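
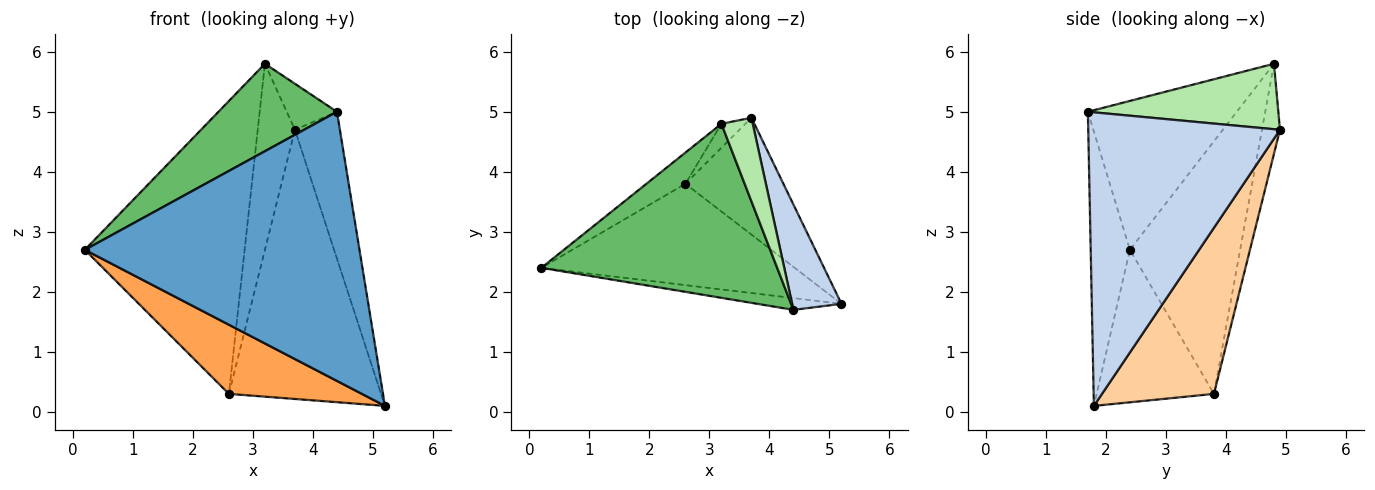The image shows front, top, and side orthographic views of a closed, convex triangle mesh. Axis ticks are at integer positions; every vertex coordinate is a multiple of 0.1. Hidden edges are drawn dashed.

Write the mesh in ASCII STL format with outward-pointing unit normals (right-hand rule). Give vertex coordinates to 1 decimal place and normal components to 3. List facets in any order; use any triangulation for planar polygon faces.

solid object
 facet normal -0.141 -0.989 -0.043
  outer loop
   vertex 4.4 1.7 5.0
   vertex 0.2 2.4 2.7
   vertex 5.2 1.8 0.1
  endloop
 endfacet
 facet normal 0.961 0.225 0.161
  outer loop
   vertex 4.4 1.7 5.0
   vertex 5.2 1.8 0.1
   vertex 3.7 4.9 4.7
  endloop
 endfacet
 facet normal -0.445 -0.505 -0.740
  outer loop
   vertex 2.6 3.8 0.3
   vertex 5.2 1.8 0.1
   vertex 0.2 2.4 2.7
  endloop
 endfacet
 facet normal 0.559 0.760 -0.330
  outer loop
   vertex 2.6 3.8 0.3
   vertex 3.7 4.9 4.7
   vertex 5.2 1.8 0.1
  endloop
 endfacet
 facet normal -0.491 -0.391 0.778
  outer loop
   vertex 3.2 4.8 5.8
   vertex 0.2 2.4 2.7
   vertex 4.4 1.7 5.0
  endloop
 endfacet
 facet normal 0.878 0.231 0.420
  outer loop
   vertex 3.2 4.8 5.8
   vertex 4.4 1.7 5.0
   vertex 3.7 4.9 4.7
  endloop
 endfacet
 facet normal -0.566 0.820 -0.087
  outer loop
   vertex 3.2 4.8 5.8
   vertex 2.6 3.8 0.3
   vertex 0.2 2.4 2.7
  endloop
 endfacet
 facet normal -0.433 0.894 -0.115
  outer loop
   vertex 3.2 4.8 5.8
   vertex 3.7 4.9 4.7
   vertex 2.6 3.8 0.3
  endloop
 endfacet
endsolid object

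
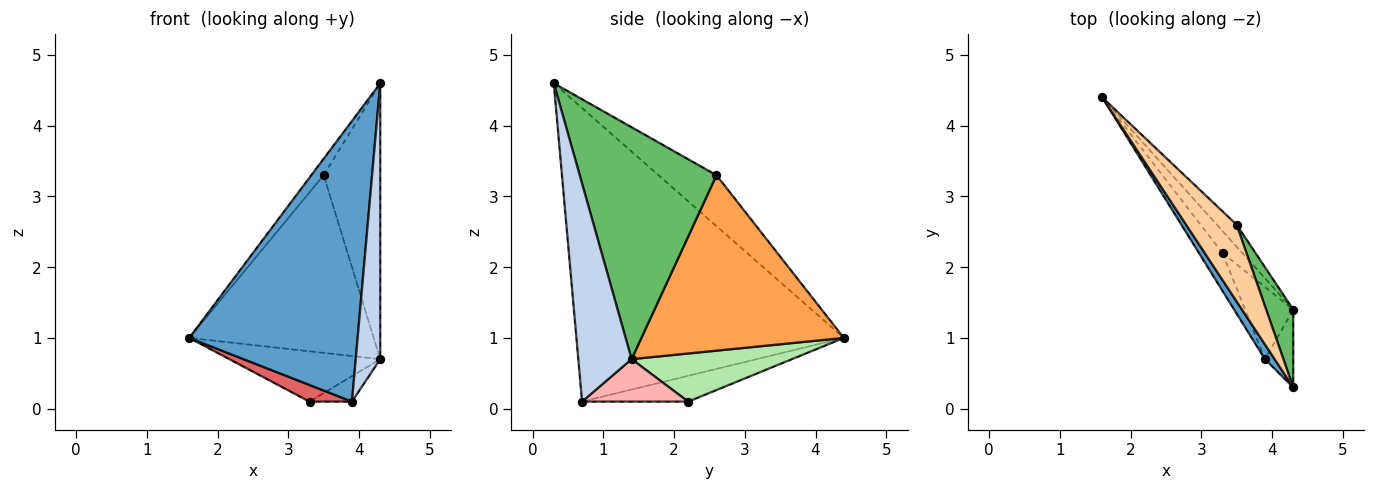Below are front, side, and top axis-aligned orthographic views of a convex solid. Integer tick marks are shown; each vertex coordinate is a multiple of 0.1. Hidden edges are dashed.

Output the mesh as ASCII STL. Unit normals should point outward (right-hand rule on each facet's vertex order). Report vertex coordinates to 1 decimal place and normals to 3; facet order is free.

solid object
 facet normal -0.846 -0.533 0.028
  outer loop
   vertex 4.3 0.3 4.6
   vertex 1.6 4.4 1.0
   vertex 3.9 0.7 0.1
  endloop
 endfacet
 facet normal 0.902 -0.415 -0.117
  outer loop
   vertex 4.3 0.3 4.6
   vertex 3.9 0.7 0.1
   vertex 4.3 1.4 0.7
  endloop
 endfacet
 facet normal 0.737 0.671 -0.083
  outer loop
   vertex 3.5 2.6 3.3
   vertex 4.3 1.4 0.7
   vertex 1.6 4.4 1.0
  endloop
 endfacet
 facet normal -0.702 0.150 0.697
  outer loop
   vertex 3.5 2.6 3.3
   vertex 1.6 4.4 1.0
   vertex 4.3 0.3 4.6
  endloop
 endfacet
 facet normal 0.919 0.380 0.107
  outer loop
   vertex 3.5 2.6 3.3
   vertex 4.3 0.3 4.6
   vertex 4.3 1.4 0.7
  endloop
 endfacet
 facet normal 0.698 0.656 -0.287
  outer loop
   vertex 3.3 2.2 0.1
   vertex 1.6 4.4 1.0
   vertex 4.3 1.4 0.7
  endloop
 endfacet
 facet normal -0.709 -0.284 -0.646
  outer loop
   vertex 3.3 2.2 0.1
   vertex 3.9 0.7 0.1
   vertex 1.6 4.4 1.0
  endloop
 endfacet
 facet normal 0.640 0.256 -0.725
  outer loop
   vertex 3.3 2.2 0.1
   vertex 4.3 1.4 0.7
   vertex 3.9 0.7 0.1
  endloop
 endfacet
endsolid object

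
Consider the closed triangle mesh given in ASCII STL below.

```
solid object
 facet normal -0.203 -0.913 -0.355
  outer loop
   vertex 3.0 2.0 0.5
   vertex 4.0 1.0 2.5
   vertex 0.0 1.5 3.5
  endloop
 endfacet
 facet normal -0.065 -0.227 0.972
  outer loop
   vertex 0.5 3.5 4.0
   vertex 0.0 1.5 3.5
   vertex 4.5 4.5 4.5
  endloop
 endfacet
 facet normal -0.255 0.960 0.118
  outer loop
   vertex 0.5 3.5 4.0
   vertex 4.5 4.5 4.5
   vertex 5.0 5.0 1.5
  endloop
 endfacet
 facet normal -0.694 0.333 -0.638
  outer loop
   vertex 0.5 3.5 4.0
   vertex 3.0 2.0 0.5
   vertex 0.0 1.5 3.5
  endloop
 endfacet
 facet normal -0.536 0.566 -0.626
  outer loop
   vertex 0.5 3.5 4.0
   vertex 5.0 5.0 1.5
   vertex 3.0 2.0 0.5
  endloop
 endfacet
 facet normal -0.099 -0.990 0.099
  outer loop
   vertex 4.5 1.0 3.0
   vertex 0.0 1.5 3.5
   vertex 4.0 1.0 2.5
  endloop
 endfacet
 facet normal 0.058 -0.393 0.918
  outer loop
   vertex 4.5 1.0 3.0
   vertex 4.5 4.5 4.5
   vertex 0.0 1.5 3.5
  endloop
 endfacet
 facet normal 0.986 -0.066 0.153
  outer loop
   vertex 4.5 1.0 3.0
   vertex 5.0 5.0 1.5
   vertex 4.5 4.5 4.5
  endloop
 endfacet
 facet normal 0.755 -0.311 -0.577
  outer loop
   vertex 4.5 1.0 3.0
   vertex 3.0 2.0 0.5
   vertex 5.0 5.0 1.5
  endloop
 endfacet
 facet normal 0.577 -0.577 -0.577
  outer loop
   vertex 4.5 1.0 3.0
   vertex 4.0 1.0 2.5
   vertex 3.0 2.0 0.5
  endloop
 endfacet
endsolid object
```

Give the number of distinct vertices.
7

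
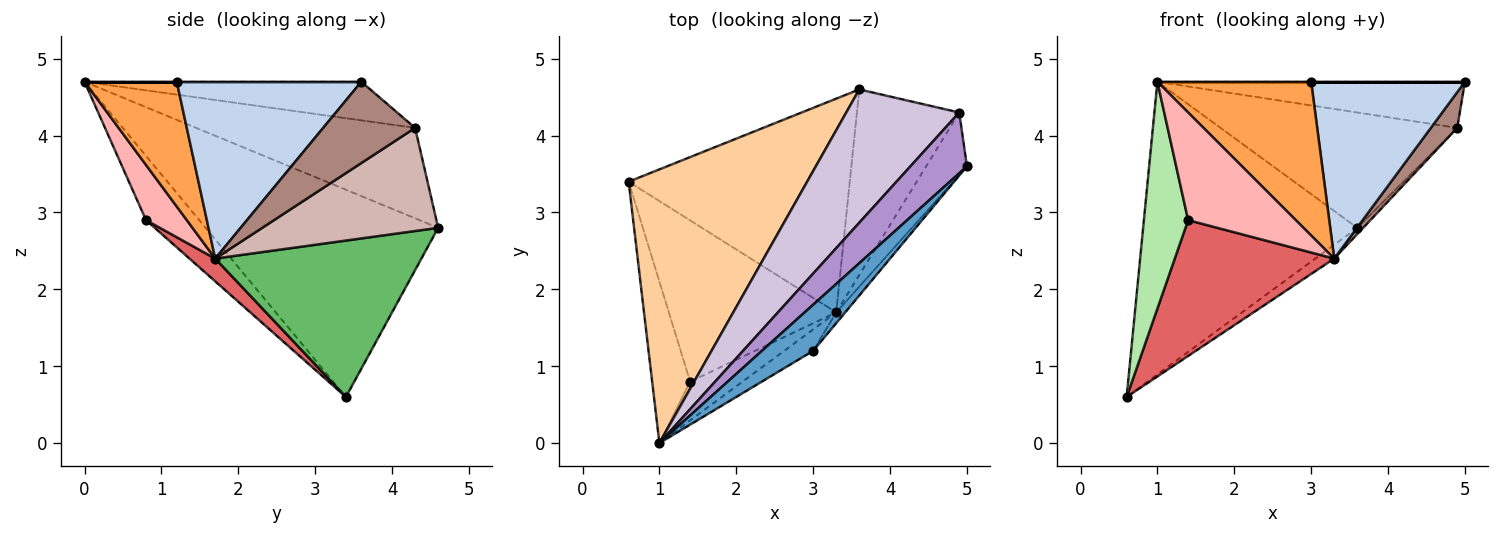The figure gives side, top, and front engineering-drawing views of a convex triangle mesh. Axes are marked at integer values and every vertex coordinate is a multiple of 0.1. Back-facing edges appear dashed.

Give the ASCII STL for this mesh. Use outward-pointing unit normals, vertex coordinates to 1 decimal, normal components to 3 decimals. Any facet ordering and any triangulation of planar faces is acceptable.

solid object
 facet normal 0.000 0.000 1.000
  outer loop
   vertex 3.0 1.2 4.7
   vertex 5.0 3.6 4.7
   vertex 1.0 0.0 4.7
  endloop
 endfacet
 facet normal 0.768 -0.640 -0.039
  outer loop
   vertex 3.3 1.7 2.4
   vertex 5.0 3.6 4.7
   vertex 3.0 1.2 4.7
  endloop
 endfacet
 facet normal 0.511 -0.851 -0.118
  outer loop
   vertex 3.3 1.7 2.4
   vertex 3.0 1.2 4.7
   vertex 1.0 0.0 4.7
  endloop
 endfacet
 facet normal -0.621 0.572 0.535
  outer loop
   vertex 3.6 4.6 2.8
   vertex 0.6 3.4 0.6
   vertex 1.0 0.0 4.7
  endloop
 endfacet
 facet normal 0.577 0.053 -0.815
  outer loop
   vertex 3.6 4.6 2.8
   vertex 3.3 1.7 2.4
   vertex 0.6 3.4 0.6
  endloop
 endfacet
 facet normal -0.700 -0.582 -0.414
  outer loop
   vertex 1.4 0.8 2.9
   vertex 1.0 0.0 4.7
   vertex 0.6 3.4 0.6
  endloop
 endfacet
 facet normal 0.103 -0.641 -0.761
  outer loop
   vertex 1.4 0.8 2.9
   vertex 0.6 3.4 0.6
   vertex 3.3 1.7 2.4
  endloop
 endfacet
 facet normal 0.336 -0.886 -0.319
  outer loop
   vertex 1.4 0.8 2.9
   vertex 3.3 1.7 2.4
   vertex 1.0 0.0 4.7
  endloop
 endfacet
 facet normal -0.478 0.531 0.699
  outer loop
   vertex 4.9 4.3 4.1
   vertex 1.0 0.0 4.7
   vertex 5.0 3.6 4.7
  endloop
 endfacet
 facet normal -0.518 0.560 0.647
  outer loop
   vertex 4.9 4.3 4.1
   vertex 3.6 4.6 2.8
   vertex 1.0 0.0 4.7
  endloop
 endfacet
 facet normal 0.866 -0.249 -0.434
  outer loop
   vertex 4.9 4.3 4.1
   vertex 5.0 3.6 4.7
   vertex 3.3 1.7 2.4
  endloop
 endfacet
 facet normal 0.710 0.024 -0.704
  outer loop
   vertex 4.9 4.3 4.1
   vertex 3.3 1.7 2.4
   vertex 3.6 4.6 2.8
  endloop
 endfacet
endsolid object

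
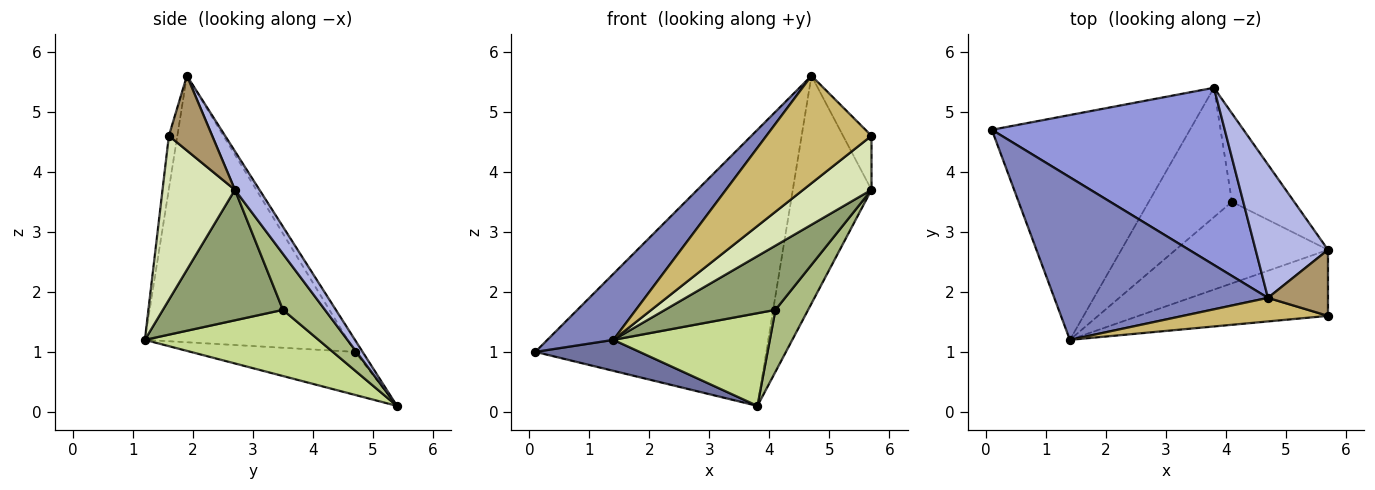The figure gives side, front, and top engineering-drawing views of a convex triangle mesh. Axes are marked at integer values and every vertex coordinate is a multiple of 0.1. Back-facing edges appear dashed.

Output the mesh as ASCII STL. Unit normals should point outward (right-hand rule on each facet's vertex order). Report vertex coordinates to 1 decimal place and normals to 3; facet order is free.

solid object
 facet normal -0.210 -0.133 -0.968
  outer loop
   vertex 3.8 5.4 0.1
   vertex 1.4 1.2 1.2
   vertex 0.1 4.7 1.0
  endloop
 endfacet
 facet normal -0.756 -0.246 0.606
  outer loop
   vertex 4.7 1.9 5.6
   vertex 0.1 4.7 1.0
   vertex 1.4 1.2 1.2
  endloop
 endfacet
 facet normal -0.028 0.841 0.540
  outer loop
   vertex 4.7 1.9 5.6
   vertex 3.8 5.4 0.1
   vertex 0.1 4.7 1.0
  endloop
 endfacet
 facet normal 0.260 0.833 0.488
  outer loop
   vertex 4.7 1.9 5.6
   vertex 5.7 2.7 3.7
   vertex 3.8 5.4 0.1
  endloop
 endfacet
 facet normal 0.558 -0.513 -0.652
  outer loop
   vertex 4.1 3.5 1.7
   vertex 5.7 2.7 3.7
   vertex 1.4 1.2 1.2
  endloop
 endfacet
 facet normal 0.593 -0.462 -0.659
  outer loop
   vertex 4.1 3.5 1.7
   vertex 3.8 5.4 0.1
   vertex 5.7 2.7 3.7
  endloop
 endfacet
 facet normal 0.543 -0.489 -0.683
  outer loop
   vertex 4.1 3.5 1.7
   vertex 1.4 1.2 1.2
   vertex 3.8 5.4 0.1
  endloop
 endfacet
 facet normal 0.557 -0.526 -0.643
  outer loop
   vertex 5.7 1.6 4.6
   vertex 1.4 1.2 1.2
   vertex 5.7 2.7 3.7
  endloop
 endfacet
 facet normal 0.694 0.456 0.557
  outer loop
   vertex 5.7 1.6 4.6
   vertex 5.7 2.7 3.7
   vertex 4.7 1.9 5.6
  endloop
 endfacet
 facet normal -0.078 -0.974 0.214
  outer loop
   vertex 5.7 1.6 4.6
   vertex 4.7 1.9 5.6
   vertex 1.4 1.2 1.2
  endloop
 endfacet
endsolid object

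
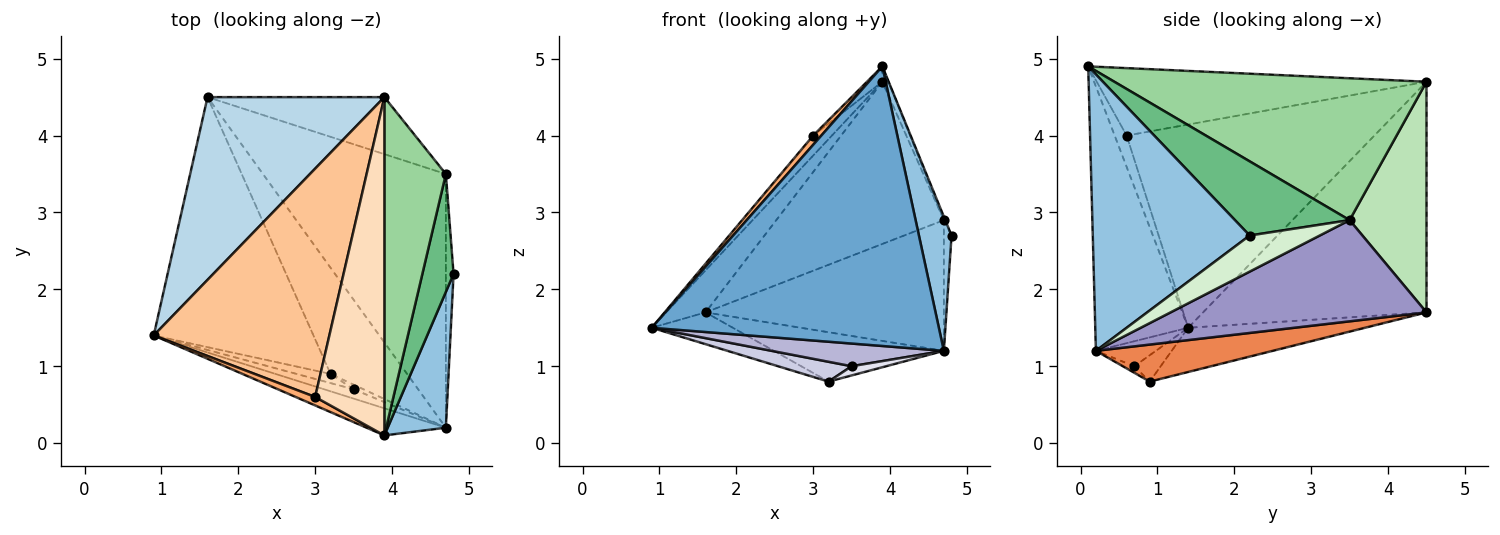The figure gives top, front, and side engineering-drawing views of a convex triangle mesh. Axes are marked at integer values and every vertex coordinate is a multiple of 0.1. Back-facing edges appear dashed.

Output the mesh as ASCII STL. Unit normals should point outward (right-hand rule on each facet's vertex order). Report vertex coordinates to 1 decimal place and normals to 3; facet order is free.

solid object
 facet normal -0.306 -0.947 -0.092
  outer loop
   vertex 4.7 0.2 1.2
   vertex 3.9 0.1 4.9
   vertex 0.9 1.4 1.5
  endloop
 endfacet
 facet normal 0.959 -0.199 0.202
  outer loop
   vertex 4.7 0.2 1.2
   vertex 4.8 2.2 2.7
   vertex 3.9 0.1 4.9
  endloop
 endfacet
 facet normal -0.786 0.139 0.603
  outer loop
   vertex 3.9 4.5 4.7
   vertex 1.6 4.5 1.7
   vertex 0.9 1.4 1.5
  endloop
 endfacet
 facet normal -0.265 0.121 -0.957
  outer loop
   vertex 3.2 0.9 0.8
   vertex 0.9 1.4 1.5
   vertex 1.6 4.5 1.7
  endloop
 endfacet
 facet normal 0.402 0.386 -0.830
  outer loop
   vertex 3.2 0.9 0.8
   vertex 1.6 4.5 1.7
   vertex 4.7 0.2 1.2
  endloop
 endfacet
 facet normal -0.735 -0.500 0.458
  outer loop
   vertex 3.0 0.6 4.0
   vertex 0.9 1.4 1.5
   vertex 3.9 0.1 4.9
  endloop
 endfacet
 facet normal -0.755 0.057 0.653
  outer loop
   vertex 3.0 0.6 4.0
   vertex 3.9 4.5 4.7
   vertex 0.9 1.4 1.5
  endloop
 endfacet
 facet normal -0.698 0.033 0.716
  outer loop
   vertex 3.0 0.6 4.0
   vertex 3.9 0.1 4.9
   vertex 3.9 4.5 4.7
  endloop
 endfacet
 facet normal 0.922 0.011 0.388
  outer loop
   vertex 4.7 3.5 2.9
   vertex 3.9 0.1 4.9
   vertex 4.8 2.2 2.7
  endloop
 endfacet
 facet normal 0.917 0.018 0.398
  outer loop
   vertex 4.7 3.5 2.9
   vertex 3.9 4.5 4.7
   vertex 3.9 0.1 4.9
  endloop
 endfacet
 facet normal 0.397 0.866 -0.304
  outer loop
   vertex 4.7 3.5 2.9
   vertex 1.6 4.5 1.7
   vertex 3.9 4.5 4.7
  endloop
 endfacet
 facet normal 0.972 0.107 -0.207
  outer loop
   vertex 4.7 3.5 2.9
   vertex 4.8 2.2 2.7
   vertex 4.7 0.2 1.2
  endloop
 endfacet
 facet normal 0.441 0.411 -0.798
  outer loop
   vertex 4.7 3.5 2.9
   vertex 4.7 0.2 1.2
   vertex 1.6 4.5 1.7
  endloop
 endfacet
 facet normal -0.307 -0.880 -0.362
  outer loop
   vertex 3.5 0.7 1.0
   vertex 4.7 0.2 1.2
   vertex 0.9 1.4 1.5
  endloop
 endfacet
 facet normal -0.309 -0.863 -0.399
  outer loop
   vertex 3.5 0.7 1.0
   vertex 0.9 1.4 1.5
   vertex 3.2 0.9 0.8
  endloop
 endfacet
 facet normal -0.286 -0.857 -0.429
  outer loop
   vertex 3.5 0.7 1.0
   vertex 3.2 0.9 0.8
   vertex 4.7 0.2 1.2
  endloop
 endfacet
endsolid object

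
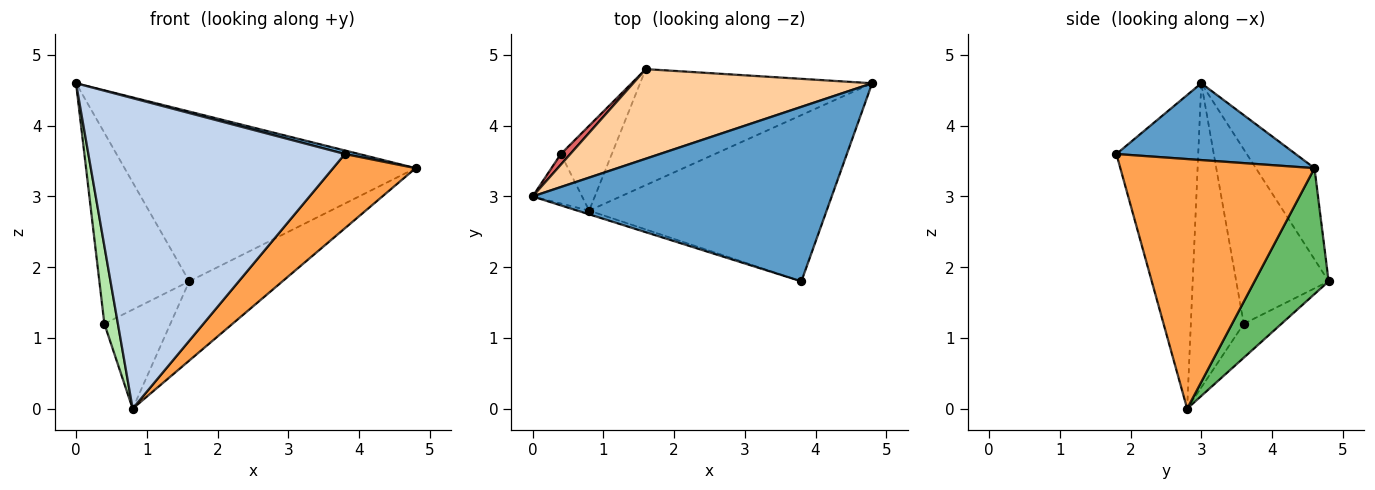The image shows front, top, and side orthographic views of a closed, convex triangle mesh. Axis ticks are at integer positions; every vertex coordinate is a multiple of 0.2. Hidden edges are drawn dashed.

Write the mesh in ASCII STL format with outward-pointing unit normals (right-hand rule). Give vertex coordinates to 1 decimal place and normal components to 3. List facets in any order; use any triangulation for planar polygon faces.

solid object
 facet normal 0.249 -0.020 0.968
  outer loop
   vertex 3.8 1.8 3.6
   vertex 4.8 4.6 3.4
   vertex 0.0 3.0 4.6
  endloop
 endfacet
 facet normal -0.304 -0.953 -0.011
  outer loop
   vertex 0.8 2.8 0.0
   vertex 3.8 1.8 3.6
   vertex 0.0 3.0 4.6
  endloop
 endfacet
 facet normal 0.692 -0.294 -0.659
  outer loop
   vertex 0.8 2.8 0.0
   vertex 4.8 4.6 3.4
   vertex 3.8 1.8 3.6
  endloop
 endfacet
 facet normal -0.175 0.871 0.460
  outer loop
   vertex 1.6 4.8 1.8
   vertex 0.0 3.0 4.6
   vertex 4.8 4.6 3.4
  endloop
 endfacet
 facet normal 0.409 0.515 -0.754
  outer loop
   vertex 1.6 4.8 1.8
   vertex 4.8 4.6 3.4
   vertex 0.8 2.8 0.0
  endloop
 endfacet
 facet normal -0.957 -0.245 -0.156
  outer loop
   vertex 0.4 3.6 1.2
   vertex 0.8 2.8 0.0
   vertex 0.0 3.0 4.6
  endloop
 endfacet
 facet normal -0.716 0.697 0.039
  outer loop
   vertex 0.4 3.6 1.2
   vertex 0.0 3.0 4.6
   vertex 1.6 4.8 1.8
  endloop
 endfacet
 facet normal -0.398 0.697 -0.597
  outer loop
   vertex 0.4 3.6 1.2
   vertex 1.6 4.8 1.8
   vertex 0.8 2.8 0.0
  endloop
 endfacet
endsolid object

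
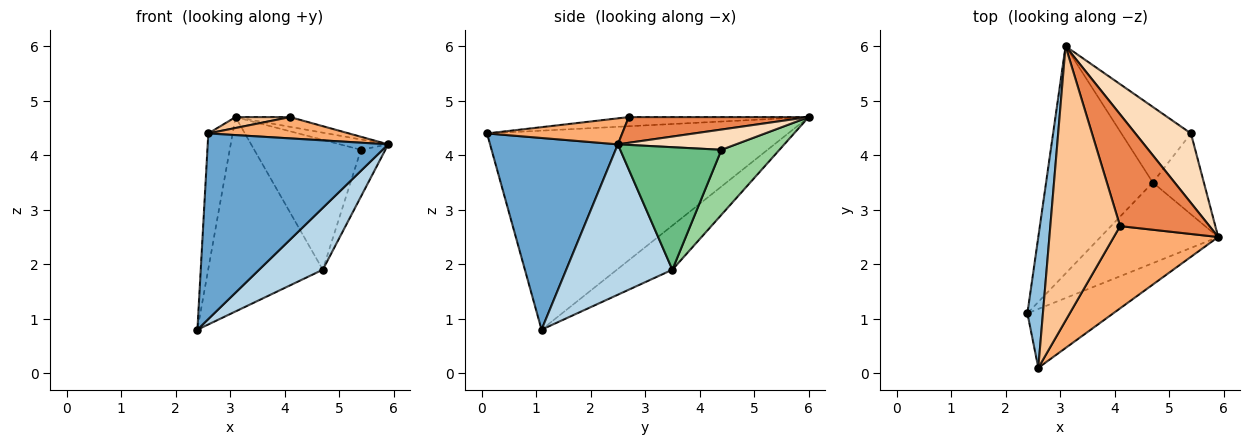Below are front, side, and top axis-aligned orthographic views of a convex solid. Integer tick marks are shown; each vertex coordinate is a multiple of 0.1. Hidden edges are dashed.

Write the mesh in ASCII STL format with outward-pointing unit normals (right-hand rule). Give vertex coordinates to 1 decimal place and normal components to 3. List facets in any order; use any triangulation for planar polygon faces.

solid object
 facet normal 0.559 -0.790 -0.251
  outer loop
   vertex 2.6 0.1 4.4
   vertex 2.4 1.1 0.8
   vertex 5.9 2.5 4.2
  endloop
 endfacet
 facet normal -0.994 0.080 0.078
  outer loop
   vertex 2.6 0.1 4.4
   vertex 3.1 6.0 4.7
   vertex 2.4 1.1 0.8
  endloop
 endfacet
 facet normal 0.712 -0.427 -0.557
  outer loop
   vertex 4.7 3.5 1.9
   vertex 5.9 2.5 4.2
   vertex 2.4 1.1 0.8
  endloop
 endfacet
 facet normal -0.300 0.620 -0.725
  outer loop
   vertex 4.7 3.5 1.9
   vertex 2.4 1.1 0.8
   vertex 3.1 6.0 4.7
  endloop
 endfacet
 facet normal 0.275 0.083 0.958
  outer loop
   vertex 4.1 2.7 4.7
   vertex 5.9 2.5 4.2
   vertex 3.1 6.0 4.7
  endloop
 endfacet
 facet normal 0.234 -0.244 0.941
  outer loop
   vertex 4.1 2.7 4.7
   vertex 2.6 0.1 4.4
   vertex 5.9 2.5 4.2
  endloop
 endfacet
 facet normal -0.130 -0.039 0.991
  outer loop
   vertex 4.1 2.7 4.7
   vertex 3.1 6.0 4.7
   vertex 2.6 0.1 4.4
  endloop
 endfacet
 facet normal 0.339 0.138 0.931
  outer loop
   vertex 5.4 4.4 4.1
   vertex 3.1 6.0 4.7
   vertex 5.9 2.5 4.2
  endloop
 endfacet
 facet normal 0.901 0.217 -0.376
  outer loop
   vertex 5.4 4.4 4.1
   vertex 5.9 2.5 4.2
   vertex 4.7 3.5 1.9
  endloop
 endfacet
 facet normal 0.425 0.782 -0.455
  outer loop
   vertex 5.4 4.4 4.1
   vertex 4.7 3.5 1.9
   vertex 3.1 6.0 4.7
  endloop
 endfacet
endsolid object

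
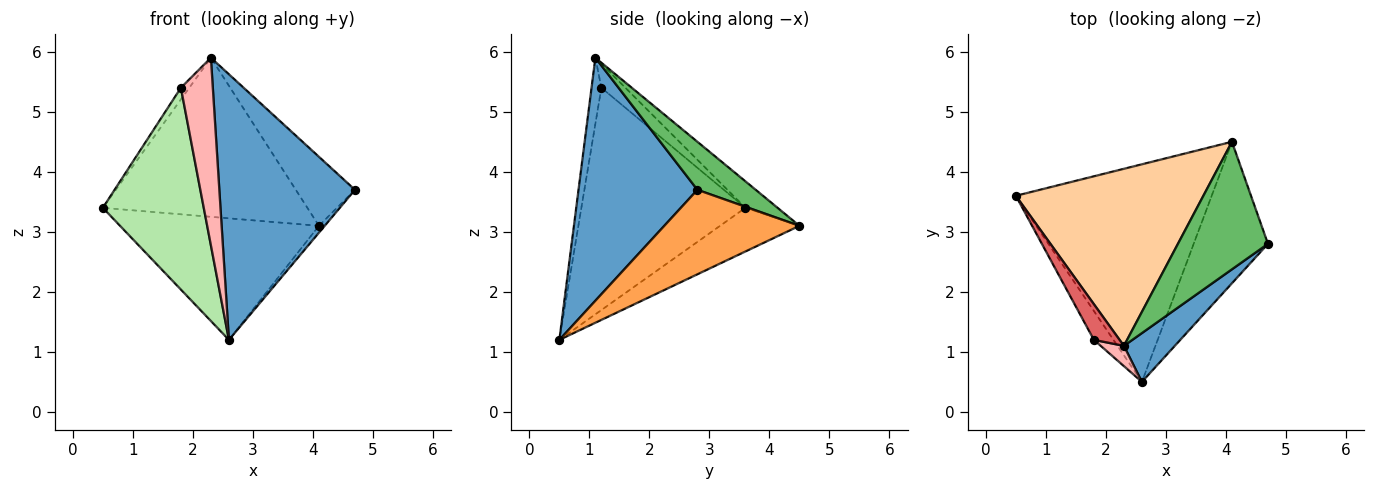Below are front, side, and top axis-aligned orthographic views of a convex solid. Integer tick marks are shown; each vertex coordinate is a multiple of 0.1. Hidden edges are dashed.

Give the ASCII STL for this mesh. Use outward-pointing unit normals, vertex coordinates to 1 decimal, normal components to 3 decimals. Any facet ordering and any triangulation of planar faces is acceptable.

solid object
 facet normal 0.653 -0.745 0.137
  outer loop
   vertex 2.3 1.1 5.9
   vertex 2.6 0.5 1.2
   vertex 4.7 2.8 3.7
  endloop
 endfacet
 facet normal -0.191 0.479 -0.857
  outer loop
   vertex 4.1 4.5 3.1
   vertex 2.6 0.5 1.2
   vertex 0.5 3.6 3.4
  endloop
 endfacet
 facet normal 0.751 0.032 -0.660
  outer loop
   vertex 4.1 4.5 3.1
   vertex 4.7 2.8 3.7
   vertex 2.6 0.5 1.2
  endloop
 endfacet
 facet normal -0.104 0.665 0.740
  outer loop
   vertex 4.1 4.5 3.1
   vertex 0.5 3.6 3.4
   vertex 2.3 1.1 5.9
  endloop
 endfacet
 facet normal 0.425 0.431 0.796
  outer loop
   vertex 4.1 4.5 3.1
   vertex 2.3 1.1 5.9
   vertex 4.7 2.8 3.7
  endloop
 endfacet
 facet normal -0.849 -0.522 -0.075
  outer loop
   vertex 1.8 1.2 5.4
   vertex 0.5 3.6 3.4
   vertex 2.6 0.5 1.2
  endloop
 endfacet
 facet normal -0.664 0.232 0.711
  outer loop
   vertex 1.8 1.2 5.4
   vertex 2.3 1.1 5.9
   vertex 0.5 3.6 3.4
  endloop
 endfacet
 facet normal -0.293 -0.951 0.103
  outer loop
   vertex 1.8 1.2 5.4
   vertex 2.6 0.5 1.2
   vertex 2.3 1.1 5.9
  endloop
 endfacet
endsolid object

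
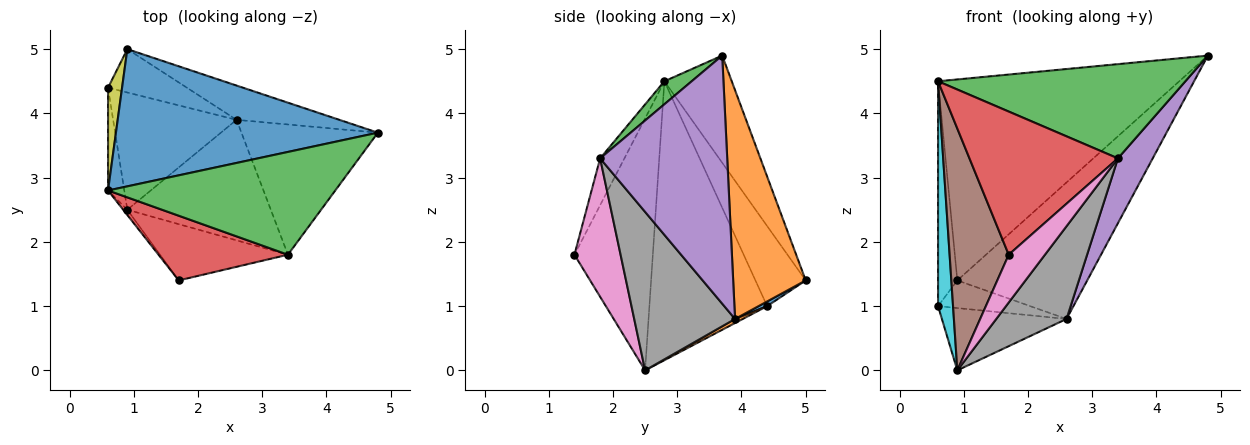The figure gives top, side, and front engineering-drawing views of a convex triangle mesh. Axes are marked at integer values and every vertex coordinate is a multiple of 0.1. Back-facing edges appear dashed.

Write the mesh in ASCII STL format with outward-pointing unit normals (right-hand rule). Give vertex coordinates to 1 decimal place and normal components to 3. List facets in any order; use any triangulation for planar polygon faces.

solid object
 facet normal -0.225 0.805 0.549
  outer loop
   vertex 0.9 5.0 1.4
   vertex 0.6 2.8 4.5
   vertex 4.8 3.7 4.9
  endloop
 endfacet
 facet normal 0.476 0.853 -0.214
  outer loop
   vertex 2.6 3.9 0.8
   vertex 0.9 5.0 1.4
   vertex 4.8 3.7 4.9
  endloop
 endfacet
 facet normal 0.074 -0.674 0.735
  outer loop
   vertex 3.4 1.8 3.3
   vertex 4.8 3.7 4.9
   vertex 0.6 2.8 4.5
  endloop
 endfacet
 facet normal -0.147 -0.901 0.407
  outer loop
   vertex 3.4 1.8 3.3
   vertex 0.6 2.8 4.5
   vertex 1.7 1.4 1.8
  endloop
 endfacet
 facet normal 0.852 -0.233 -0.469
  outer loop
   vertex 3.4 1.8 3.3
   vertex 2.6 3.9 0.8
   vertex 4.8 3.7 4.9
  endloop
 endfacet
 facet normal -0.798 -0.602 -0.013
  outer loop
   vertex 0.9 2.5 0.0
   vertex 1.7 1.4 1.8
   vertex 0.6 2.8 4.5
  endloop
 endfacet
 facet normal 0.636 -0.499 -0.588
  outer loop
   vertex 0.9 2.5 0.0
   vertex 3.4 1.8 3.3
   vertex 1.7 1.4 1.8
  endloop
 endfacet
 facet normal 0.659 -0.459 -0.596
  outer loop
   vertex 0.9 2.5 0.0
   vertex 2.6 3.9 0.8
   vertex 3.4 1.8 3.3
  endloop
 endfacet
 facet normal -0.922 0.353 0.161
  outer loop
   vertex 0.6 4.4 1.0
   vertex 0.6 2.8 4.5
   vertex 0.9 5.0 1.4
  endloop
 endfacet
 facet normal -0.990 -0.126 -0.058
  outer loop
   vertex 0.6 4.4 1.0
   vertex 0.9 2.5 0.0
   vertex 0.6 2.8 4.5
  endloop
 endfacet
 facet normal 0.050 0.537 -0.842
  outer loop
   vertex 0.6 4.4 1.0
   vertex 0.9 5.0 1.4
   vertex 2.6 3.9 0.8
  endloop
 endfacet
 facet normal 0.029 0.469 -0.883
  outer loop
   vertex 0.6 4.4 1.0
   vertex 2.6 3.9 0.8
   vertex 0.9 2.5 0.0
  endloop
 endfacet
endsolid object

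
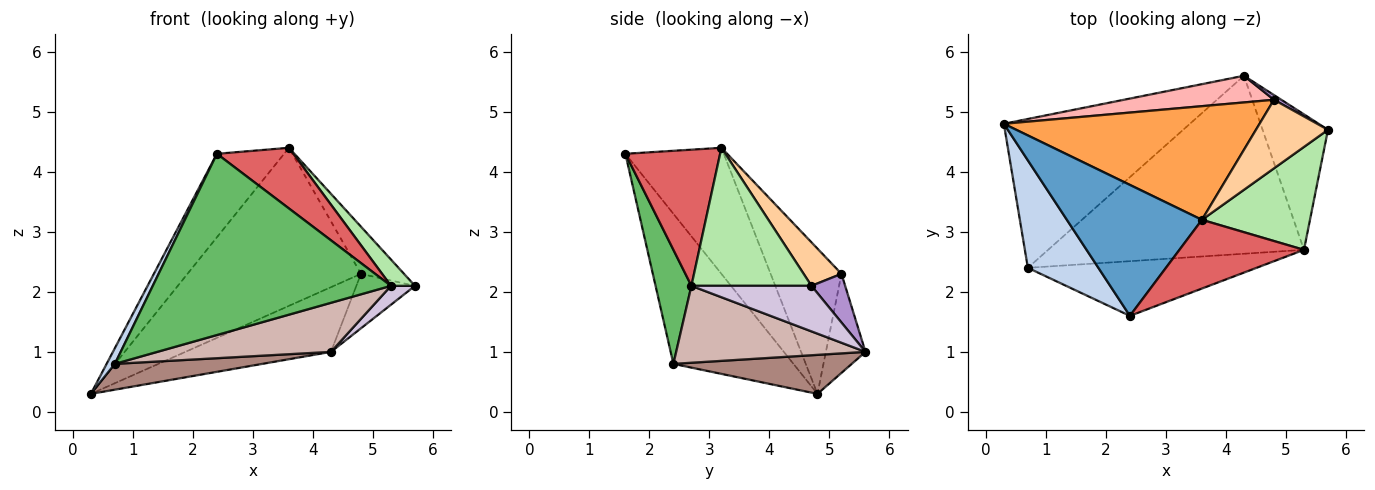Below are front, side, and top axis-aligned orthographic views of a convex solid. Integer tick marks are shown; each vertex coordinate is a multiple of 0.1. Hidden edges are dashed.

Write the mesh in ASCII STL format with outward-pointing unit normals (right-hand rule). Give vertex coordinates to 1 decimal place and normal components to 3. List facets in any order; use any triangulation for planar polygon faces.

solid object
 facet normal -0.618 0.422 0.663
  outer loop
   vertex 3.6 3.2 4.4
   vertex 0.3 4.8 0.3
   vertex 2.4 1.6 4.3
  endloop
 endfacet
 facet normal -0.903 -0.062 0.425
  outer loop
   vertex 0.7 2.4 0.8
   vertex 2.4 1.6 4.3
   vertex 0.3 4.8 0.3
  endloop
 endfacet
 facet normal -0.315 0.771 0.554
  outer loop
   vertex 4.8 5.2 2.3
   vertex 0.3 4.8 0.3
   vertex 3.6 3.2 4.4
  endloop
 endfacet
 facet normal 0.446 0.507 0.738
  outer loop
   vertex 4.8 5.2 2.3
   vertex 3.6 3.2 4.4
   vertex 5.7 4.7 2.1
  endloop
 endfacet
 facet normal 0.143 -0.948 -0.286
  outer loop
   vertex 5.3 2.7 2.1
   vertex 2.4 1.6 4.3
   vertex 0.7 2.4 0.8
  endloop
 endfacet
 facet normal 0.778 -0.156 0.609
  outer loop
   vertex 5.3 2.7 2.1
   vertex 5.7 4.7 2.1
   vertex 3.6 3.2 4.4
  endloop
 endfacet
 facet normal 0.634 -0.512 0.580
  outer loop
   vertex 5.3 2.7 2.1
   vertex 3.6 3.2 4.4
   vertex 2.4 1.6 4.3
  endloop
 endfacet
 facet normal -0.244 0.897 0.370
  outer loop
   vertex 4.3 5.6 1.0
   vertex 0.3 4.8 0.3
   vertex 4.8 5.2 2.3
  endloop
 endfacet
 facet normal 0.497 0.865 0.075
  outer loop
   vertex 4.3 5.6 1.0
   vertex 4.8 5.2 2.3
   vertex 5.7 4.7 2.1
  endloop
 endfacet
 facet normal 0.568 -0.114 -0.815
  outer loop
   vertex 4.3 5.6 1.0
   vertex 5.7 4.7 2.1
   vertex 5.3 2.7 2.1
  endloop
 endfacet
 facet normal 0.202 -0.167 -0.965
  outer loop
   vertex 4.3 5.6 1.0
   vertex 0.7 2.4 0.8
   vertex 0.3 4.8 0.3
  endloop
 endfacet
 facet normal 0.278 -0.255 -0.926
  outer loop
   vertex 4.3 5.6 1.0
   vertex 5.3 2.7 2.1
   vertex 0.7 2.4 0.8
  endloop
 endfacet
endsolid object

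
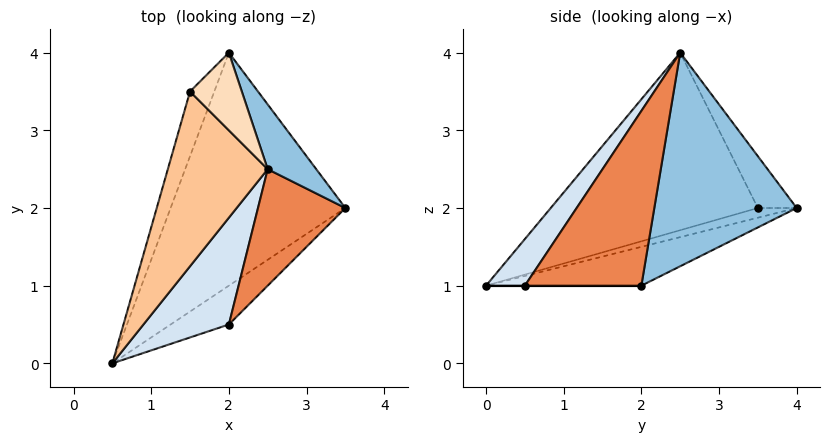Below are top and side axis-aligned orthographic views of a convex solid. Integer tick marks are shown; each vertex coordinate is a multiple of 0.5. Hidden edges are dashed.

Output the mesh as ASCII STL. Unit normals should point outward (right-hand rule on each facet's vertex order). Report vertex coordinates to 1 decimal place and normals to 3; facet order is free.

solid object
 facet normal -0.206 0.309 -0.928
  outer loop
   vertex 2.0 4.0 2.0
   vertex 3.5 2.0 1.0
   vertex 0.5 0.0 1.0
  endloop
 endfacet
 facet normal 0.829 0.527 0.188
  outer loop
   vertex 2.5 2.5 4.0
   vertex 3.5 2.0 1.0
   vertex 2.0 4.0 2.0
  endloop
 endfacet
 facet normal 0.000 0.000 -1.000
  outer loop
   vertex 2.0 0.5 1.0
   vertex 0.5 0.0 1.0
   vertex 3.5 2.0 1.0
  endloop
 endfacet
 facet normal 0.274 -0.821 0.502
  outer loop
   vertex 2.0 0.5 1.0
   vertex 2.5 2.5 4.0
   vertex 0.5 0.0 1.0
  endloop
 endfacet
 facet normal 0.667 -0.667 0.333
  outer loop
   vertex 2.0 0.5 1.0
   vertex 3.5 2.0 1.0
   vertex 2.5 2.5 4.0
  endloop
 endfacet
 facet normal -0.348 0.348 -0.870
  outer loop
   vertex 1.5 3.5 2.0
   vertex 2.0 4.0 2.0
   vertex 0.5 0.0 1.0
  endloop
 endfacet
 facet normal -0.866 0.108 0.487
  outer loop
   vertex 1.5 3.5 2.0
   vertex 0.5 0.0 1.0
   vertex 2.5 2.5 4.0
  endloop
 endfacet
 facet normal -0.577 0.577 0.577
  outer loop
   vertex 1.5 3.5 2.0
   vertex 2.5 2.5 4.0
   vertex 2.0 4.0 2.0
  endloop
 endfacet
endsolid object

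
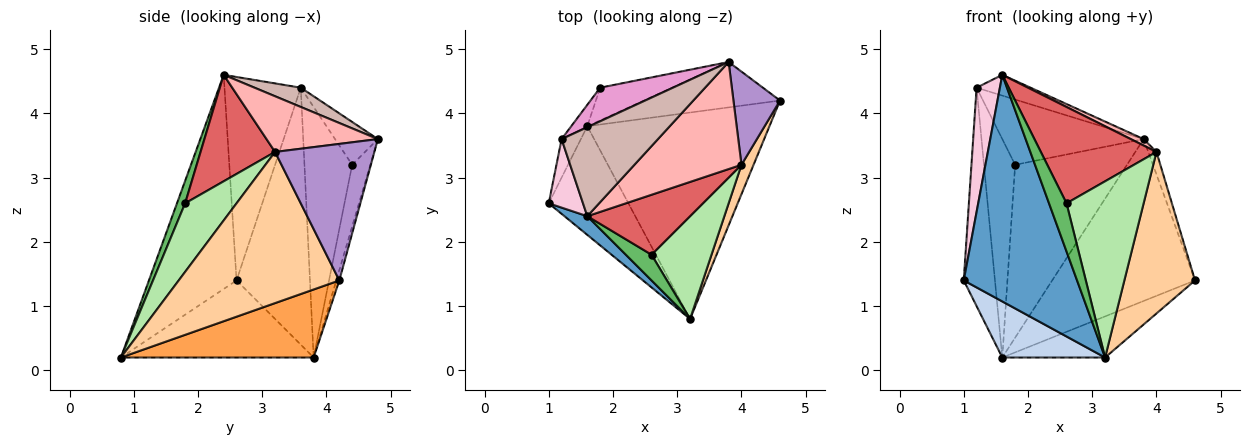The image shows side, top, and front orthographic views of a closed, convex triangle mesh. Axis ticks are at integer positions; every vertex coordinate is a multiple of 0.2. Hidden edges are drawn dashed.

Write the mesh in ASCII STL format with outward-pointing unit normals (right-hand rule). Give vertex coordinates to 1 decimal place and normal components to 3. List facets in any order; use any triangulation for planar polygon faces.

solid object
 facet normal -0.610 -0.789 0.065
  outer loop
   vertex 1.6 2.4 4.6
   vertex 1.0 2.6 1.4
   vertex 3.2 0.8 0.2
  endloop
 endfacet
 facet normal -0.652 -0.348 -0.674
  outer loop
   vertex 1.6 3.8 0.2
   vertex 3.2 0.8 0.2
   vertex 1.0 2.6 1.4
  endloop
 endfacet
 facet normal 0.344 0.183 -0.921
  outer loop
   vertex 1.6 3.8 0.2
   vertex 4.6 4.2 1.4
   vertex 3.2 0.8 0.2
  endloop
 endfacet
 facet normal 0.913 -0.402 0.073
  outer loop
   vertex 4.0 3.2 3.4
   vertex 3.2 0.8 0.2
   vertex 4.6 4.2 1.4
  endloop
 endfacet
 facet normal 0.381 -0.816 0.435
  outer loop
   vertex 2.6 1.8 2.6
   vertex 1.6 2.4 4.6
   vertex 3.2 0.8 0.2
  endloop
 endfacet
 facet normal 0.499 -0.749 0.437
  outer loop
   vertex 2.6 1.8 2.6
   vertex 3.2 0.8 0.2
   vertex 4.0 3.2 3.4
  endloop
 endfacet
 facet normal 0.480 -0.745 0.463
  outer loop
   vertex 2.6 1.8 2.6
   vertex 4.0 3.2 3.4
   vertex 1.6 2.4 4.6
  endloop
 endfacet
 facet normal 0.461 -0.053 0.886
  outer loop
   vertex 3.8 4.8 3.6
   vertex 1.6 2.4 4.6
   vertex 4.0 3.2 3.4
  endloop
 endfacet
 facet normal 0.944 0.078 0.322
  outer loop
   vertex 3.8 4.8 3.6
   vertex 4.0 3.2 3.4
   vertex 4.6 4.2 1.4
  endloop
 endfacet
 facet normal -0.020 0.963 -0.270
  outer loop
   vertex 3.8 4.8 3.6
   vertex 4.6 4.2 1.4
   vertex 1.6 3.8 0.2
  endloop
 endfacet
 facet normal -0.157 0.970 -0.184
  outer loop
   vertex 3.8 4.8 3.6
   vertex 1.6 3.8 0.2
   vertex 1.8 4.4 3.2
  endloop
 endfacet
 facet normal 0.191 0.223 0.956
  outer loop
   vertex 1.2 3.6 4.4
   vertex 1.6 2.4 4.6
   vertex 3.8 4.8 3.6
  endloop
 endfacet
 facet normal -0.260 0.858 0.442
  outer loop
   vertex 1.2 3.6 4.4
   vertex 3.8 4.8 3.6
   vertex 1.8 4.4 3.2
  endloop
 endfacet
 facet normal -0.944 -0.288 0.159
  outer loop
   vertex 1.2 3.6 4.4
   vertex 1.0 2.6 1.4
   vertex 1.6 2.4 4.6
  endloop
 endfacet
 facet normal -0.918 0.390 -0.069
  outer loop
   vertex 1.2 3.6 4.4
   vertex 1.6 3.8 0.2
   vertex 1.0 2.6 1.4
  endloop
 endfacet
 facet normal -0.836 0.546 -0.054
  outer loop
   vertex 1.2 3.6 4.4
   vertex 1.8 4.4 3.2
   vertex 1.6 3.8 0.2
  endloop
 endfacet
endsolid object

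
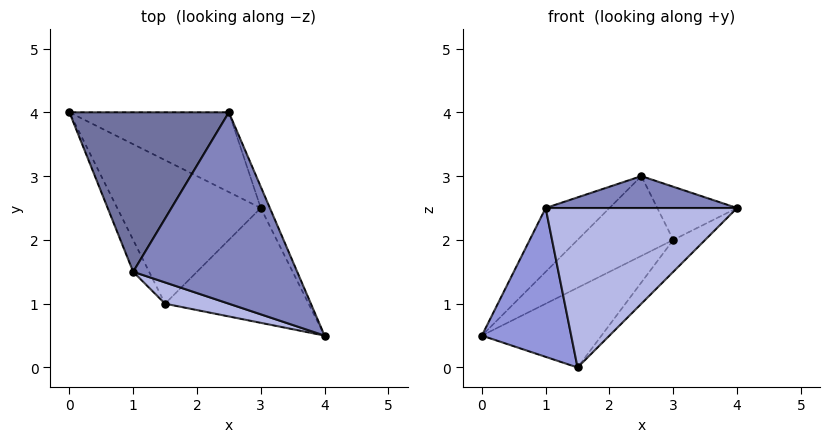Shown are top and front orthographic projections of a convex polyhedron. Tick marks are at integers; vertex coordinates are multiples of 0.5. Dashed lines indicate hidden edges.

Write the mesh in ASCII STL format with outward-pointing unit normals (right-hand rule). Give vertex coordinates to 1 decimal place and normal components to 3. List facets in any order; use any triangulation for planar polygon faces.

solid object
 facet normal -0.680 0.272 0.680
  outer loop
   vertex 1.0 1.5 2.5
   vertex 2.5 4.0 3.0
   vertex 0.0 4.0 0.5
  endloop
 endfacet
 facet normal -0.055 -0.164 0.985
  outer loop
   vertex 1.0 1.5 2.5
   vertex 4.0 0.5 2.5
   vertex 2.5 4.0 3.0
  endloop
 endfacet
 facet normal -0.897 -0.433 -0.093
  outer loop
   vertex 1.0 1.5 2.5
   vertex 0.0 4.0 0.5
   vertex 1.5 1.0 0.0
  endloop
 endfacet
 facet normal -0.314 -0.941 0.125
  outer loop
   vertex 1.0 1.5 2.5
   vertex 1.5 1.0 0.0
   vertex 4.0 0.5 2.5
  endloop
 endfacet
 facet normal 0.577 0.577 -0.577
  outer loop
   vertex 3.0 2.5 2.0
   vertex 0.0 4.0 0.5
   vertex 2.5 4.0 3.0
  endloop
 endfacet
 facet normal 0.562 0.402 -0.723
  outer loop
   vertex 3.0 2.5 2.0
   vertex 1.5 1.0 0.0
   vertex 0.0 4.0 0.5
  endloop
 endfacet
 facet normal 0.898 0.408 -0.163
  outer loop
   vertex 3.0 2.5 2.0
   vertex 2.5 4.0 3.0
   vertex 4.0 0.5 2.5
  endloop
 endfacet
 facet normal 0.713 0.188 -0.676
  outer loop
   vertex 3.0 2.5 2.0
   vertex 4.0 0.5 2.5
   vertex 1.5 1.0 0.0
  endloop
 endfacet
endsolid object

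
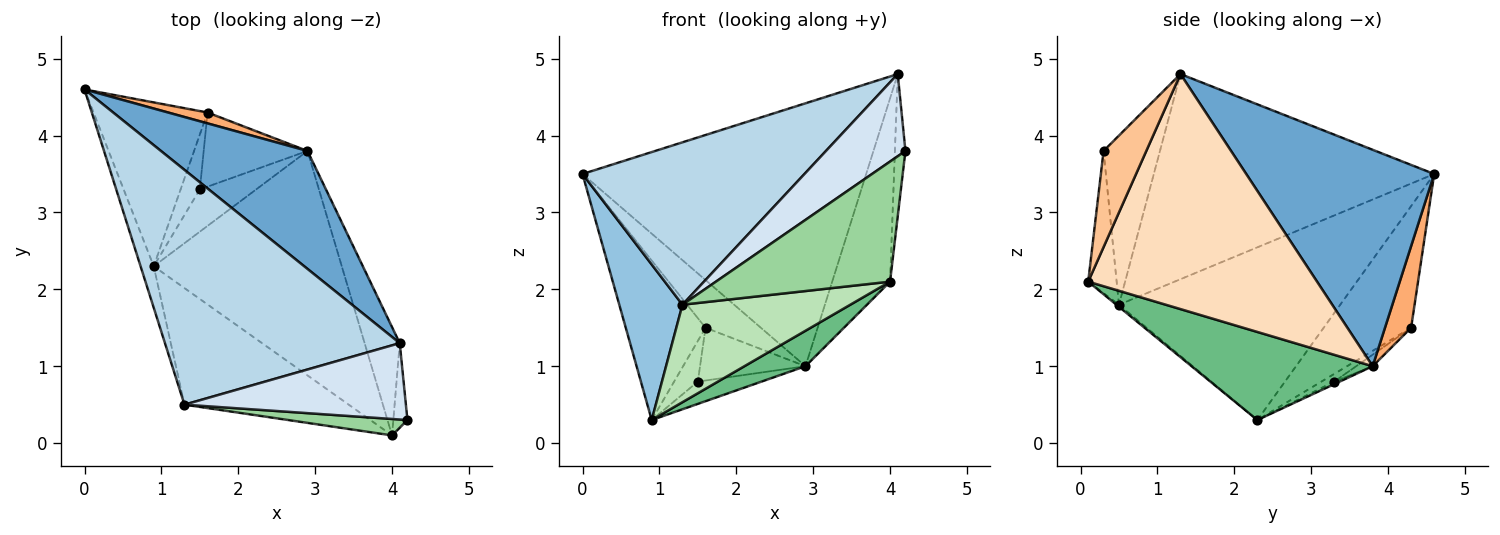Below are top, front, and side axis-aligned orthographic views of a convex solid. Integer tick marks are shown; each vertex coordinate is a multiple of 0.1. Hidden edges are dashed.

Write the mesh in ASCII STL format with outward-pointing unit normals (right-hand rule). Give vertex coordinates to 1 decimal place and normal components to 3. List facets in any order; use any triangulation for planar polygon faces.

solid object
 facet normal 0.517 0.781 0.350
  outer loop
   vertex 2.9 3.8 1.0
   vertex 0.0 4.6 3.5
   vertex 4.1 1.3 4.8
  endloop
 endfacet
 facet normal -0.959 -0.274 -0.073
  outer loop
   vertex 1.3 0.5 1.8
   vertex 0.0 4.6 3.5
   vertex 0.9 2.3 0.3
  endloop
 endfacet
 facet normal -0.584 -0.462 0.668
  outer loop
   vertex 1.3 0.5 1.8
   vertex 4.1 1.3 4.8
   vertex 0.0 4.6 3.5
  endloop
 endfacet
 facet normal -0.461 -0.650 0.604
  outer loop
   vertex 1.3 0.5 1.8
   vertex 4.2 0.3 3.8
   vertex 4.1 1.3 4.8
  endloop
 endfacet
 facet normal -0.608 0.554 -0.569
  outer loop
   vertex 1.6 4.3 1.5
   vertex 0.9 2.3 0.3
   vertex 0.0 4.6 3.5
  endloop
 endfacet
 facet normal 0.418 0.886 0.202
  outer loop
   vertex 1.6 4.3 1.5
   vertex 0.0 4.6 3.5
   vertex 2.9 3.8 1.0
  endloop
 endfacet
 facet normal 0.961 0.237 -0.141
  outer loop
   vertex 4.0 0.1 2.1
   vertex 4.1 1.3 4.8
   vertex 4.2 0.3 3.8
  endloop
 endfacet
 facet normal 0.959 0.243 -0.143
  outer loop
   vertex 4.0 0.1 2.1
   vertex 2.9 3.8 1.0
   vertex 4.1 1.3 4.8
  endloop
 endfacet
 facet normal 0.420 -0.142 -0.896
  outer loop
   vertex 4.0 0.1 2.1
   vertex 0.9 2.3 0.3
   vertex 2.9 3.8 1.0
  endloop
 endfacet
 facet normal -0.160 -0.978 0.134
  outer loop
   vertex 4.0 0.1 2.1
   vertex 4.2 0.3 3.8
   vertex 1.3 0.5 1.8
  endloop
 endfacet
 facet normal -0.010 -0.641 -0.767
  outer loop
   vertex 4.0 0.1 2.1
   vertex 1.3 0.5 1.8
   vertex 0.9 2.3 0.3
  endloop
 endfacet
 facet normal -0.040 0.466 -0.884
  outer loop
   vertex 1.5 3.3 0.8
   vertex 2.9 3.8 1.0
   vertex 0.9 2.3 0.3
  endloop
 endfacet
 facet normal -0.306 0.566 -0.765
  outer loop
   vertex 1.5 3.3 0.8
   vertex 0.9 2.3 0.3
   vertex 1.6 4.3 1.5
  endloop
 endfacet
 facet normal -0.090 0.577 -0.812
  outer loop
   vertex 1.5 3.3 0.8
   vertex 1.6 4.3 1.5
   vertex 2.9 3.8 1.0
  endloop
 endfacet
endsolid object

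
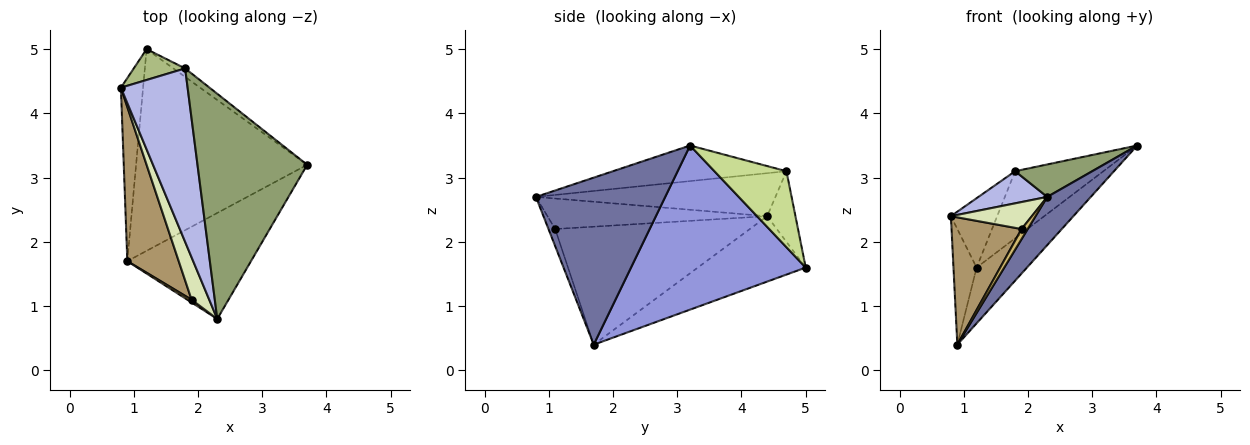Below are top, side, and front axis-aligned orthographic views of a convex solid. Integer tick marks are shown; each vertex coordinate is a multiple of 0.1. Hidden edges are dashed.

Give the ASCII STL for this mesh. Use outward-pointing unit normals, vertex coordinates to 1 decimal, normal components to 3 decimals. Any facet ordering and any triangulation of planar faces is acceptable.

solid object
 facet normal 0.776 -0.261 -0.574
  outer loop
   vertex 0.9 1.7 0.4
   vertex 3.7 3.2 3.5
   vertex 2.3 0.8 2.7
  endloop
 endfacet
 facet normal -0.928 0.199 -0.315
  outer loop
   vertex 1.2 5.0 1.6
   vertex 0.9 1.7 0.4
   vertex 0.8 4.4 2.4
  endloop
 endfacet
 facet normal 0.679 0.196 -0.708
  outer loop
   vertex 1.2 5.0 1.6
   vertex 3.7 3.2 3.5
   vertex 0.9 1.7 0.4
  endloop
 endfacet
 facet normal -0.535 -0.154 0.831
  outer loop
   vertex 1.8 4.7 3.1
   vertex 0.8 4.4 2.4
   vertex 2.3 0.8 2.7
  endloop
 endfacet
 facet normal -0.306 -0.136 0.942
  outer loop
   vertex 1.8 4.7 3.1
   vertex 2.3 0.8 2.7
   vertex 3.7 3.2 3.5
  endloop
 endfacet
 facet normal -0.488 0.798 0.355
  outer loop
   vertex 1.8 4.7 3.1
   vertex 1.2 5.0 1.6
   vertex 0.8 4.4 2.4
  endloop
 endfacet
 facet normal 0.629 0.771 -0.097
  outer loop
   vertex 1.8 4.7 3.1
   vertex 3.7 3.2 3.5
   vertex 1.2 5.0 1.6
  endloop
 endfacet
 facet normal -0.825 -0.304 0.477
  outer loop
   vertex 1.9 1.1 2.2
   vertex 2.3 0.8 2.7
   vertex 0.8 4.4 2.4
  endloop
 endfacet
 facet normal -0.871 -0.313 0.379
  outer loop
   vertex 1.9 1.1 2.2
   vertex 0.8 4.4 2.4
   vertex 0.9 1.7 0.4
  endloop
 endfacet
 facet normal -0.725 -0.665 0.181
  outer loop
   vertex 1.9 1.1 2.2
   vertex 0.9 1.7 0.4
   vertex 2.3 0.8 2.7
  endloop
 endfacet
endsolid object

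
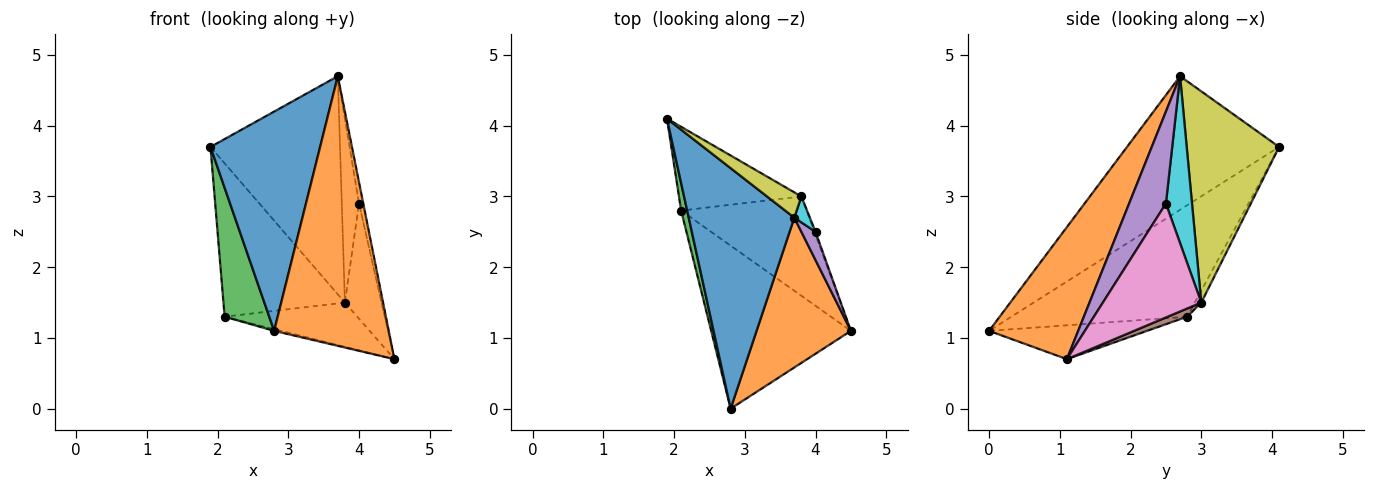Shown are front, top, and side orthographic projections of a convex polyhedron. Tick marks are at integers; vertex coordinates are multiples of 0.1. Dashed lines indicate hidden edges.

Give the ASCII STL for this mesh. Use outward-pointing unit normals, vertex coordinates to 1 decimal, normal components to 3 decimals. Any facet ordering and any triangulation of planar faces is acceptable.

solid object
 facet normal -0.683 -0.492 0.540
  outer loop
   vertex 3.7 2.7 4.7
   vertex 1.9 4.1 3.7
   vertex 2.8 0.0 1.1
  endloop
 endfacet
 facet normal 0.562 -0.723 0.402
  outer loop
   vertex 3.7 2.7 4.7
   vertex 2.8 0.0 1.1
   vertex 4.5 1.1 0.7
  endloop
 endfacet
 facet normal -0.968 -0.246 0.052
  outer loop
   vertex 2.1 2.8 1.3
   vertex 2.8 0.0 1.1
   vertex 1.9 4.1 3.7
  endloop
 endfacet
 facet normal -0.235 0.011 -0.972
  outer loop
   vertex 2.1 2.8 1.3
   vertex 4.5 1.1 0.7
   vertex 2.8 0.0 1.1
  endloop
 endfacet
 facet normal 0.982 0.113 0.151
  outer loop
   vertex 4.0 2.5 2.9
   vertex 3.7 2.7 4.7
   vertex 4.5 1.1 0.7
  endloop
 endfacet
 facet normal 0.060 0.406 -0.912
  outer loop
   vertex 3.8 3.0 1.5
   vertex 4.5 1.1 0.7
   vertex 2.1 2.8 1.3
  endloop
 endfacet
 facet normal 0.937 0.349 -0.009
  outer loop
   vertex 3.8 3.0 1.5
   vertex 4.0 2.5 2.9
   vertex 4.5 1.1 0.7
  endloop
 endfacet
 facet normal -0.047 0.877 -0.479
  outer loop
   vertex 3.8 3.0 1.5
   vertex 2.1 2.8 1.3
   vertex 1.9 4.1 3.7
  endloop
 endfacet
 facet normal 0.578 0.811 0.094
  outer loop
   vertex 3.8 3.0 1.5
   vertex 1.9 4.1 3.7
   vertex 3.7 2.7 4.7
  endloop
 endfacet
 facet normal 0.832 0.550 0.078
  outer loop
   vertex 3.8 3.0 1.5
   vertex 3.7 2.7 4.7
   vertex 4.0 2.5 2.9
  endloop
 endfacet
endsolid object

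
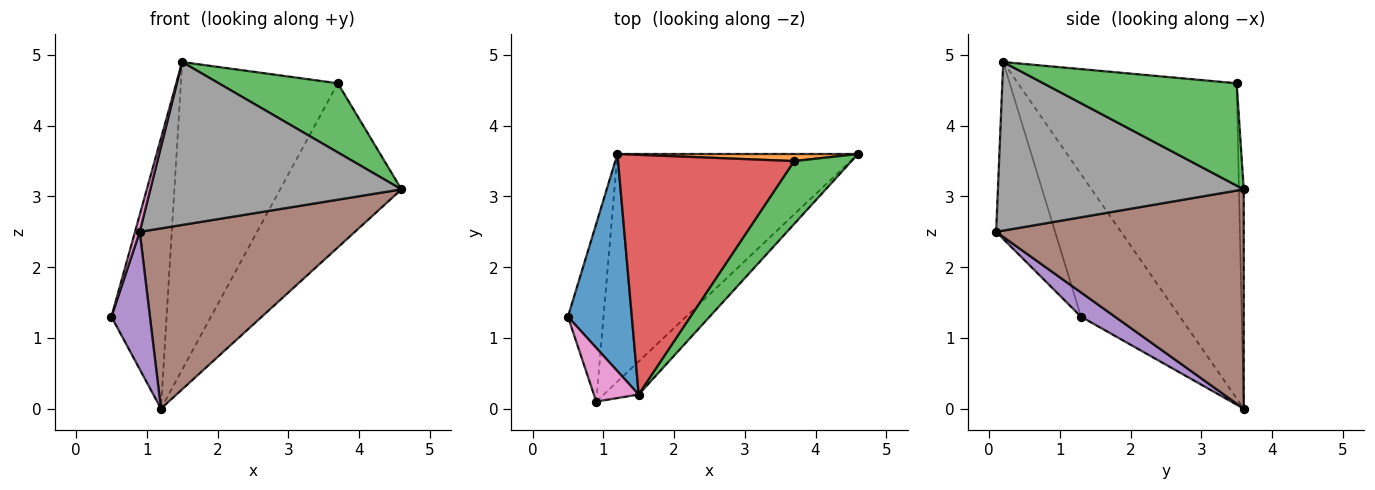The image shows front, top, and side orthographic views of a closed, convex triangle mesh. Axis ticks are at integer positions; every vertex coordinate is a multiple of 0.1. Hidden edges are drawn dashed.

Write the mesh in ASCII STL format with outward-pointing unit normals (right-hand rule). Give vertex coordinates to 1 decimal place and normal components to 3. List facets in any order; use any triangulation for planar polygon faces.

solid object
 facet normal -0.813 0.454 0.364
  outer loop
   vertex 1.5 0.2 4.9
   vertex 1.2 3.6 0.0
   vertex 0.5 1.3 1.3
  endloop
 endfacet
 facet normal -0.039 0.998 0.043
  outer loop
   vertex 3.7 3.5 4.6
   vertex 4.6 3.6 3.1
   vertex 1.2 3.6 0.0
  endloop
 endfacet
 facet normal 0.769 -0.473 0.430
  outer loop
   vertex 3.7 3.5 4.6
   vertex 1.5 0.2 4.9
   vertex 4.6 3.6 3.1
  endloop
 endfacet
 facet normal -0.740 0.531 0.414
  outer loop
   vertex 3.7 3.5 4.6
   vertex 1.2 3.6 0.0
   vertex 1.5 0.2 4.9
  endloop
 endfacet
 facet normal 0.475 -0.538 -0.696
  outer loop
   vertex 0.9 0.1 2.5
   vertex 0.5 1.3 1.3
   vertex 1.2 3.6 0.0
  endloop
 endfacet
 facet normal 0.581 -0.505 -0.638
  outer loop
   vertex 0.9 0.1 2.5
   vertex 1.2 3.6 0.0
   vertex 4.6 3.6 3.1
  endloop
 endfacet
 facet normal -0.966 -0.077 0.245
  outer loop
   vertex 0.9 0.1 2.5
   vertex 1.5 0.2 4.9
   vertex 0.5 1.3 1.3
  endloop
 endfacet
 facet normal 0.692 -0.707 -0.144
  outer loop
   vertex 0.9 0.1 2.5
   vertex 4.6 3.6 3.1
   vertex 1.5 0.2 4.9
  endloop
 endfacet
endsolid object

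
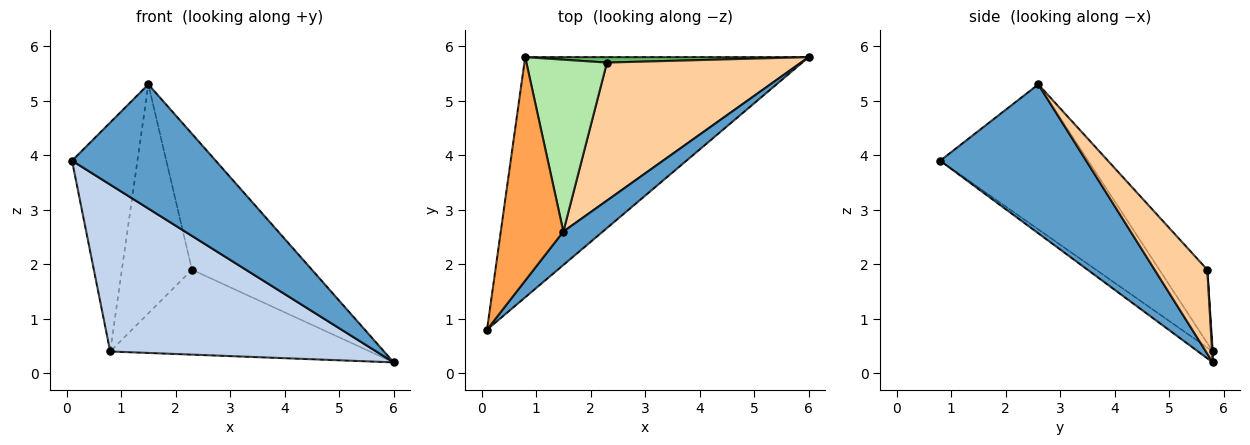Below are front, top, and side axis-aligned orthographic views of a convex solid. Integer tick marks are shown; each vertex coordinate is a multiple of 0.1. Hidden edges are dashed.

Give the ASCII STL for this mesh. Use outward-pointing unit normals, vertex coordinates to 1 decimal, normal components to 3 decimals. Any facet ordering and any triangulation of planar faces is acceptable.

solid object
 facet normal 0.700 -0.689 0.186
  outer loop
   vertex 1.5 2.6 5.3
   vertex 0.1 0.8 3.9
   vertex 6.0 5.8 0.2
  endloop
 endfacet
 facet normal -0.032 -0.570 -0.821
  outer loop
   vertex 0.8 5.8 0.4
   vertex 6.0 5.8 0.2
   vertex 0.1 0.8 3.9
  endloop
 endfacet
 facet normal -0.851 0.376 0.367
  outer loop
   vertex 0.8 5.8 0.4
   vertex 0.1 0.8 3.9
   vertex 1.5 2.6 5.3
  endloop
 endfacet
 facet normal 0.295 0.671 0.681
  outer loop
   vertex 2.3 5.7 1.9
   vertex 1.5 2.6 5.3
   vertex 6.0 5.8 0.2
  endloop
 endfacet
 facet normal 0.002 0.998 0.064
  outer loop
   vertex 2.3 5.7 1.9
   vertex 6.0 5.8 0.2
   vertex 0.8 5.8 0.4
  endloop
 endfacet
 facet normal -0.480 0.702 0.527
  outer loop
   vertex 2.3 5.7 1.9
   vertex 0.8 5.8 0.4
   vertex 1.5 2.6 5.3
  endloop
 endfacet
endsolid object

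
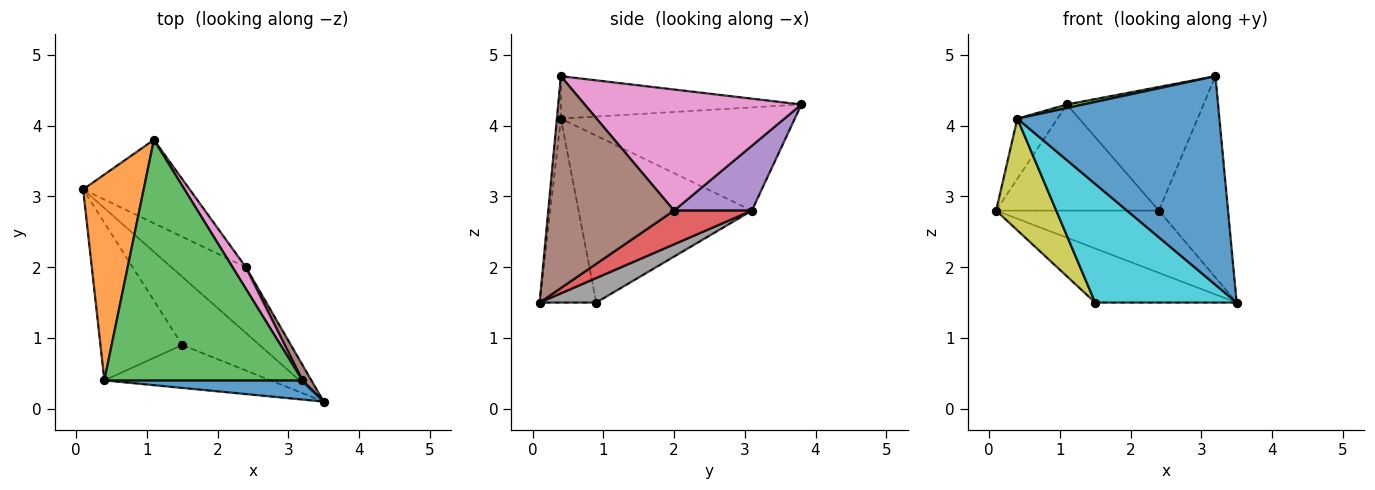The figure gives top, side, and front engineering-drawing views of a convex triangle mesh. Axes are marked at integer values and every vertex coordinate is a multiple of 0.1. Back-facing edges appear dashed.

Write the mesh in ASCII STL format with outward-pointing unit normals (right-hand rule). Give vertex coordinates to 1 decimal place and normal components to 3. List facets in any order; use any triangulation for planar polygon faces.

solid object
 facet normal -0.020 -0.996 0.092
  outer loop
   vertex 0.4 0.4 4.1
   vertex 3.5 0.1 1.5
   vertex 3.2 0.4 4.7
  endloop
 endfacet
 facet normal -0.853 0.146 0.501
  outer loop
   vertex 0.4 0.4 4.1
   vertex 1.1 3.8 4.3
   vertex 0.1 3.1 2.8
  endloop
 endfacet
 facet normal -0.210 -0.014 0.978
  outer loop
   vertex 0.4 0.4 4.1
   vertex 3.2 0.4 4.7
   vertex 1.1 3.8 4.3
  endloop
 endfacet
 facet normal 0.312 0.653 -0.690
  outer loop
   vertex 2.4 2.0 2.8
   vertex 3.5 0.1 1.5
   vertex 0.1 3.1 2.8
  endloop
 endfacet
 facet normal 0.352 0.736 -0.578
  outer loop
   vertex 2.4 2.0 2.8
   vertex 0.1 3.1 2.8
   vertex 1.1 3.8 4.3
  endloop
 endfacet
 facet normal 0.876 0.482 0.037
  outer loop
   vertex 2.4 2.0 2.8
   vertex 3.2 0.4 4.7
   vertex 3.5 0.1 1.5
  endloop
 endfacet
 facet normal 0.842 0.531 0.093
  outer loop
   vertex 2.4 2.0 2.8
   vertex 1.1 3.8 4.3
   vertex 3.2 0.4 4.7
  endloop
 endfacet
 facet normal 0.241 0.603 -0.761
  outer loop
   vertex 1.5 0.9 1.5
   vertex 0.1 3.1 2.8
   vertex 3.5 0.1 1.5
  endloop
 endfacet
 facet normal -0.857 -0.297 -0.420
  outer loop
   vertex 1.5 0.9 1.5
   vertex 0.4 0.4 4.1
   vertex 0.1 3.1 2.8
  endloop
 endfacet
 facet normal -0.352 -0.880 -0.318
  outer loop
   vertex 1.5 0.9 1.5
   vertex 3.5 0.1 1.5
   vertex 0.4 0.4 4.1
  endloop
 endfacet
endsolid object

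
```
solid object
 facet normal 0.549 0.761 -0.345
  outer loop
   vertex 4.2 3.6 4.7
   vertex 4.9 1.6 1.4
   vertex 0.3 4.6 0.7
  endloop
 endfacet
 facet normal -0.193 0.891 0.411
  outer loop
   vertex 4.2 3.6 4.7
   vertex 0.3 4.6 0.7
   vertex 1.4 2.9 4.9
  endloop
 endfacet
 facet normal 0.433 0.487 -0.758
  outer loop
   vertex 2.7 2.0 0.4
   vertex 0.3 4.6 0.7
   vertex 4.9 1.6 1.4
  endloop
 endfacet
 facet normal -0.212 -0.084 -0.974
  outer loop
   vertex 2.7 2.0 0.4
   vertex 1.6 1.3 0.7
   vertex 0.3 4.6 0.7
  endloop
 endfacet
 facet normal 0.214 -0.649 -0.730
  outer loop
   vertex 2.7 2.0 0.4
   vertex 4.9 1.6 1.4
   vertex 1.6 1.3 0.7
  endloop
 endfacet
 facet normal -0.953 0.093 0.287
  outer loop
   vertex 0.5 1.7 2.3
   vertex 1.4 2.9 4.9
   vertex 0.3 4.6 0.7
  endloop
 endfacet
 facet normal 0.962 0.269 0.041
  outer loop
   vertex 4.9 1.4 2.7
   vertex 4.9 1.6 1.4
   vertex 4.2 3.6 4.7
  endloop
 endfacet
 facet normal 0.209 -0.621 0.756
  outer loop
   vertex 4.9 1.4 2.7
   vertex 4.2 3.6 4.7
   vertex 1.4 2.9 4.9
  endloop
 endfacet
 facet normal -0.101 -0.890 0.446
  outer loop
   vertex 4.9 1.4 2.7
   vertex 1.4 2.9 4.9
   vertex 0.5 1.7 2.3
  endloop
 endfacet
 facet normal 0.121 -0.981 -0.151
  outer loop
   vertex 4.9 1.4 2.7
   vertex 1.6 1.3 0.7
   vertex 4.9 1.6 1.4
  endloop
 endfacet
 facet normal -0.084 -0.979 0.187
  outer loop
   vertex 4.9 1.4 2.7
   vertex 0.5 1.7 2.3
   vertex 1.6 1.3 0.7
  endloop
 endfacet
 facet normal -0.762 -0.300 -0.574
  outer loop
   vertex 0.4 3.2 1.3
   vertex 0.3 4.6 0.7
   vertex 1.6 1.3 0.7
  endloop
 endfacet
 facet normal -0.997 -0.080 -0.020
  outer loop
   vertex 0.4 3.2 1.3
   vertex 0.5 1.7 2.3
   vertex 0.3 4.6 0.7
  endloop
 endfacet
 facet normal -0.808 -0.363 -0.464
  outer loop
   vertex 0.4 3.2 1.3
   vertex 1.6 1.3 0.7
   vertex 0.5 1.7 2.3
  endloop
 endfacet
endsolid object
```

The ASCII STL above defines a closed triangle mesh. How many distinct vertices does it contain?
9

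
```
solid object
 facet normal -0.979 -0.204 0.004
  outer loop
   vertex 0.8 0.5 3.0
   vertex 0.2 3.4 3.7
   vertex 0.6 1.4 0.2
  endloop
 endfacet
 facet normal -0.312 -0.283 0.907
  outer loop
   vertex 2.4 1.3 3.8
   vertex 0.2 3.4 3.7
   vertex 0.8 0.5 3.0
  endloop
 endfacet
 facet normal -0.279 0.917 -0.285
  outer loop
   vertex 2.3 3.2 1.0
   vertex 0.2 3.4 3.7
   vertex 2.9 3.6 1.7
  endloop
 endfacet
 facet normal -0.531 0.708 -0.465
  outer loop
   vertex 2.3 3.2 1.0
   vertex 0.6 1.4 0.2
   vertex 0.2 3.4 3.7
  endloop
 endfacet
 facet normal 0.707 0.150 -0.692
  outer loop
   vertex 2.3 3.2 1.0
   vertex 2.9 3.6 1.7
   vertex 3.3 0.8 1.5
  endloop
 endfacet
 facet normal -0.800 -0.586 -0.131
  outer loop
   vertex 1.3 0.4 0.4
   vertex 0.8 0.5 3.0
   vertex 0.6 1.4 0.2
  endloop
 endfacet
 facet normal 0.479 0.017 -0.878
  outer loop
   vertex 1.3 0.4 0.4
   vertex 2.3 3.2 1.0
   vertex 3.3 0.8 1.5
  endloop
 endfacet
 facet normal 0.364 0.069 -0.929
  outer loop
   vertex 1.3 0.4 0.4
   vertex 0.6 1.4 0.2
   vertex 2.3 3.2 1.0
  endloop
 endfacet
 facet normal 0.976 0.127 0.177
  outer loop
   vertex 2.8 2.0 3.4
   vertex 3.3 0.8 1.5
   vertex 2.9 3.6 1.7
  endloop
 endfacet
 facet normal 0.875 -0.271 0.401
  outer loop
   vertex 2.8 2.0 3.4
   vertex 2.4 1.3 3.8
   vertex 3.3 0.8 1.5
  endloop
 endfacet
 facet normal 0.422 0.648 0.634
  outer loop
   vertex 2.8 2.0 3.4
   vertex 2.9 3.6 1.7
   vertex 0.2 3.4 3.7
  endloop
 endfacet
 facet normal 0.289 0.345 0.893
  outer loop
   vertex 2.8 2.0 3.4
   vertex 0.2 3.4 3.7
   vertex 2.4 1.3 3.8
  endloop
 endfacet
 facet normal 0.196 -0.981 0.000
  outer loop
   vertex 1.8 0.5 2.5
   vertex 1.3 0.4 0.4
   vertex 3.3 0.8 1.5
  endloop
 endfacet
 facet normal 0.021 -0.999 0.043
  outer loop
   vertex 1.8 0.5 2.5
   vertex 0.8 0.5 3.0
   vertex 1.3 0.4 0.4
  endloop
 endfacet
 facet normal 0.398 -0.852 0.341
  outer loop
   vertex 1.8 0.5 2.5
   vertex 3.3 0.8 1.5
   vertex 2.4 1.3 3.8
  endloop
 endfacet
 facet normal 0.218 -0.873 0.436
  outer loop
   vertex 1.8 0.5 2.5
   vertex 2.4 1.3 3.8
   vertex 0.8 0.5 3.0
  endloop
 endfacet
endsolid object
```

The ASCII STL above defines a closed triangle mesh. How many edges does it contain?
24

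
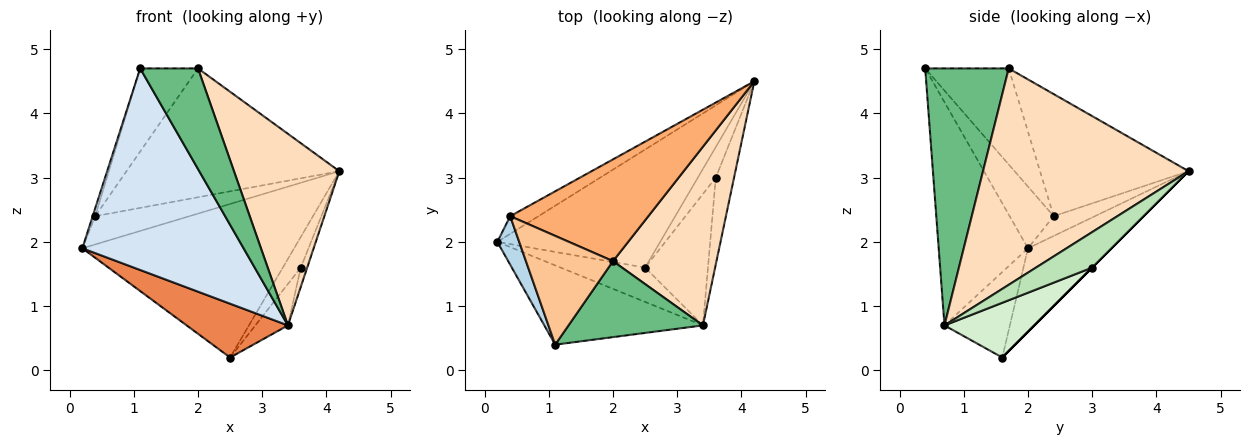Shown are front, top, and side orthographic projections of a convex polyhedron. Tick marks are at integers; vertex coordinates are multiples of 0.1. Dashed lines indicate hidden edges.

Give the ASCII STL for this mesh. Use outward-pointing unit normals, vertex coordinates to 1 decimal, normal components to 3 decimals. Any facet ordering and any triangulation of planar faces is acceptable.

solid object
 facet normal -0.298 0.757 -0.582
  outer loop
   vertex 2.5 1.6 0.2
   vertex 0.2 2.0 1.9
   vertex 4.2 4.5 3.1
  endloop
 endfacet
 facet normal -0.348 0.795 -0.497
  outer loop
   vertex 0.4 2.4 2.4
   vertex 4.2 4.5 3.1
   vertex 0.2 2.0 1.9
  endloop
 endfacet
 facet normal -0.941 0.054 0.333
  outer loop
   vertex 0.4 2.4 2.4
   vertex 0.2 2.0 1.9
   vertex 1.1 0.4 4.7
  endloop
 endfacet
 facet normal -0.458 -0.827 -0.325
  outer loop
   vertex 3.4 0.7 0.7
   vertex 1.1 0.4 4.7
   vertex 0.2 2.0 1.9
  endloop
 endfacet
 facet normal -0.478 -0.740 -0.472
  outer loop
   vertex 3.4 0.7 0.7
   vertex 0.2 2.0 1.9
   vertex 2.5 1.6 0.2
  endloop
 endfacet
 facet normal -0.480 0.688 0.544
  outer loop
   vertex 2.0 1.7 4.7
   vertex 4.2 4.5 3.1
   vertex 0.4 2.4 2.4
  endloop
 endfacet
 facet normal -0.659 0.456 0.598
  outer loop
   vertex 2.0 1.7 4.7
   vertex 0.4 2.4 2.4
   vertex 1.1 0.4 4.7
  endloop
 endfacet
 facet normal 0.819 -0.420 0.392
  outer loop
   vertex 2.0 1.7 4.7
   vertex 3.4 0.7 0.7
   vertex 4.2 4.5 3.1
  endloop
 endfacet
 facet normal 0.755 -0.523 0.395
  outer loop
   vertex 2.0 1.7 4.7
   vertex 1.1 0.4 4.7
   vertex 3.4 0.7 0.7
  endloop
 endfacet
 facet normal 0.000 0.707 -0.707
  outer loop
   vertex 3.6 3.0 1.6
   vertex 2.5 1.6 0.2
   vertex 4.2 4.5 3.1
  endloop
 endfacet
 facet normal 0.885 0.101 -0.455
  outer loop
   vertex 3.6 3.0 1.6
   vertex 4.2 4.5 3.1
   vertex 3.4 0.7 0.7
  endloop
 endfacet
 facet normal 0.639 0.231 -0.734
  outer loop
   vertex 3.6 3.0 1.6
   vertex 3.4 0.7 0.7
   vertex 2.5 1.6 0.2
  endloop
 endfacet
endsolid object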